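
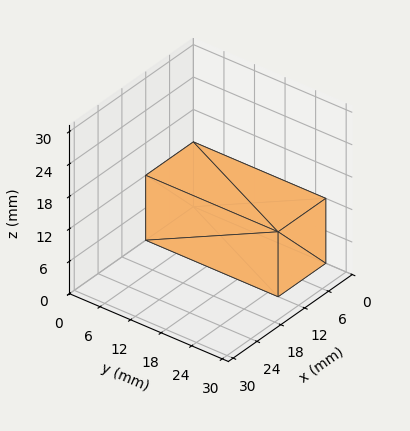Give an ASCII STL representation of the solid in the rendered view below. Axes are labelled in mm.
Reading the render: the shape is a rectangular box, roughly 12 × 26 mm footprint and 12 mm tall (dimensions read to the nearest mm from the axis ticks). For the STL, each face is triangulated and given an outward normal.

solid part
  facet normal 0.0000 0.0000 -1.0000
    outer loop
      vertex 12.000 26.000 0.000
      vertex 12.000 0.000 0.000
      vertex 0.000 0.000 0.000
    endloop
  endfacet
  facet normal 0.0000 0.0000 -1.0000
    outer loop
      vertex 0.000 26.000 0.000
      vertex 12.000 26.000 0.000
      vertex 0.000 0.000 0.000
    endloop
  endfacet
  facet normal 0.0000 0.0000 1.0000
    outer loop
      vertex 0.000 0.000 12.000
      vertex 12.000 0.000 12.000
      vertex 12.000 26.000 12.000
    endloop
  endfacet
  facet normal 0.0000 0.0000 1.0000
    outer loop
      vertex 0.000 0.000 12.000
      vertex 12.000 26.000 12.000
      vertex 0.000 26.000 12.000
    endloop
  endfacet
  facet normal 0.0000 -1.0000 0.0000
    outer loop
      vertex 0.000 0.000 0.000
      vertex 12.000 0.000 0.000
      vertex 12.000 0.000 12.000
    endloop
  endfacet
  facet normal 0.0000 -1.0000 0.0000
    outer loop
      vertex 0.000 0.000 0.000
      vertex 12.000 0.000 12.000
      vertex 0.000 0.000 12.000
    endloop
  endfacet
  facet normal 0.0000 1.0000 0.0000
    outer loop
      vertex 12.000 26.000 12.000
      vertex 12.000 26.000 0.000
      vertex 0.000 26.000 0.000
    endloop
  endfacet
  facet normal 0.0000 1.0000 0.0000
    outer loop
      vertex 0.000 26.000 12.000
      vertex 12.000 26.000 12.000
      vertex 0.000 26.000 0.000
    endloop
  endfacet
  facet normal -1.0000 0.0000 0.0000
    outer loop
      vertex 0.000 26.000 12.000
      vertex 0.000 26.000 0.000
      vertex 0.000 0.000 0.000
    endloop
  endfacet
  facet normal -1.0000 0.0000 0.0000
    outer loop
      vertex 0.000 0.000 12.000
      vertex 0.000 26.000 12.000
      vertex 0.000 0.000 0.000
    endloop
  endfacet
  facet normal 1.0000 0.0000 0.0000
    outer loop
      vertex 12.000 0.000 0.000
      vertex 12.000 26.000 0.000
      vertex 12.000 26.000 12.000
    endloop
  endfacet
  facet normal 1.0000 0.0000 0.0000
    outer loop
      vertex 12.000 0.000 0.000
      vertex 12.000 26.000 12.000
      vertex 12.000 0.000 12.000
    endloop
  endfacet
endsolid part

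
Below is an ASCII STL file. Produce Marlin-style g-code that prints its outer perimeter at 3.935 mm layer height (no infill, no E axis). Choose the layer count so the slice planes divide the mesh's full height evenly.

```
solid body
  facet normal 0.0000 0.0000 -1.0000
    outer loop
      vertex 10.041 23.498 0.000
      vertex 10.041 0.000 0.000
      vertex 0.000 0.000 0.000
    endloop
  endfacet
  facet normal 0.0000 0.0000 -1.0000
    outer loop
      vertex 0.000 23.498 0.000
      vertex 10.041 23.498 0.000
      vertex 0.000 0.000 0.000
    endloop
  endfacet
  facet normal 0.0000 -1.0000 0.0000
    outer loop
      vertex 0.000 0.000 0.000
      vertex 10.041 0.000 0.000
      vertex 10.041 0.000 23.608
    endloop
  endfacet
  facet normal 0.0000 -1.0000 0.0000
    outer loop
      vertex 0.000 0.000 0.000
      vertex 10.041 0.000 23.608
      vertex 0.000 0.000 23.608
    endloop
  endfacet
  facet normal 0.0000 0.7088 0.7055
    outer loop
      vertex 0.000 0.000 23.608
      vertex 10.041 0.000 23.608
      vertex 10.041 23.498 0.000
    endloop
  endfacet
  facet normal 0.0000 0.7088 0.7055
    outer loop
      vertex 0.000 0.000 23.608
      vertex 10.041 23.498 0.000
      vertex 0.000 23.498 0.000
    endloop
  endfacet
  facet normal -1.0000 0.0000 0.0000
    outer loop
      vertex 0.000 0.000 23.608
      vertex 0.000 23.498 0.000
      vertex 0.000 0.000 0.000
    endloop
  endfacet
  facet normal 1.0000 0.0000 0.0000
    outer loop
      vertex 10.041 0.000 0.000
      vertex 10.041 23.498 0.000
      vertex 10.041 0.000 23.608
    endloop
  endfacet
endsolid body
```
; perimeter-only toolpath
G21 ; units = mm
G90 ; absolute positioning
G28 ; home
; layer 1
G0 Z3.935
G0 X0.000 Y0.000
G1 X10.041 Y0.000
G1 X10.041 Y19.582
G1 X0.000 Y19.582
G1 X0.000 Y0.000
; layer 2
G0 Z7.869
G0 X0.000 Y0.000
G1 X10.041 Y0.000
G1 X10.041 Y15.665
G1 X0.000 Y15.665
G1 X0.000 Y0.000
; layer 3
G0 Z11.804
G0 X0.000 Y0.000
G1 X10.041 Y0.000
G1 X10.041 Y11.749
G1 X0.000 Y11.749
G1 X0.000 Y0.000
; layer 4
G0 Z15.739
G0 X0.000 Y0.000
G1 X10.041 Y0.000
G1 X10.041 Y7.833
G1 X0.000 Y7.833
G1 X0.000 Y0.000
; layer 5
G0 Z19.673
G0 X0.000 Y0.000
G1 X10.041 Y0.000
G1 X10.041 Y3.916
G1 X0.000 Y3.916
G1 X0.000 Y0.000
M2 ; end

The solid is a wedge (ramp): 10 × 23.5 mm base, rising to 23.6 mm along the y=0 edge and sloping linearly to z=0 at y=23.5. Slicing at Δz = 3.935 mm — 6 equal slices spanning the solid's height, so layer i sits at z = i·h/6 — gives 5 non-empty perimeters. Each is a 4-segment closed polygon; G0 lifts to the layer z and rapids to the start vertex, then G1 traces the edges. The cross-section shrinks linearly with z (the slice at the apex is degenerate and omitted).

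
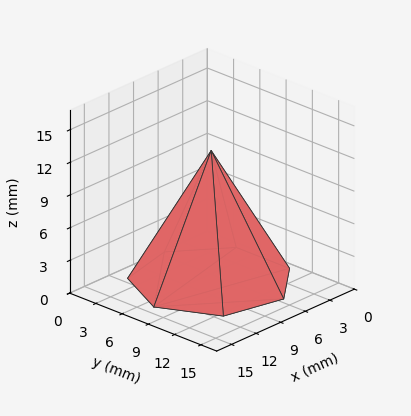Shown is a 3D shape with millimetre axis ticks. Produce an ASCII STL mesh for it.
Reading the render: the shape is a regular 7-sided pyramid, base circumscribed radius ≈ 7 mm, apex at z ≈ 12 mm (dimensions read to the nearest mm from the axis ticks). For the STL, each face is triangulated and given an outward normal.

solid part
  facet normal 0.0000 0.0000 -1.0000
    outer loop
      vertex 5.44 13.82 0.00
      vertex 11.36 12.47 0.00
      vertex 14.00 7.00 0.00
    endloop
  endfacet
  facet normal 0.0000 0.0000 -1.0000
    outer loop
      vertex 0.69 10.04 0.00
      vertex 5.44 13.82 0.00
      vertex 14.00 7.00 0.00
    endloop
  endfacet
  facet normal 0.0000 0.0000 -1.0000
    outer loop
      vertex 0.69 3.96 0.00
      vertex 0.69 10.04 0.00
      vertex 14.00 7.00 0.00
    endloop
  endfacet
  facet normal 0.0000 0.0000 -1.0000
    outer loop
      vertex 5.44 0.18 0.00
      vertex 0.69 3.96 0.00
      vertex 14.00 7.00 0.00
    endloop
  endfacet
  facet normal 0.0000 0.0000 -1.0000
    outer loop
      vertex 11.36 1.53 0.00
      vertex 5.44 0.18 0.00
      vertex 14.00 7.00 0.00
    endloop
  endfacet
  facet normal 0.7973 0.3848 0.4651
    outer loop
      vertex 14.00 7.00 0.00
      vertex 11.36 12.47 0.00
      vertex 7.00 7.00 12.00
    endloop
  endfacet
  facet normal 0.1968 0.8632 0.4650
    outer loop
      vertex 11.36 12.47 0.00
      vertex 5.44 13.82 0.00
      vertex 7.00 7.00 12.00
    endloop
  endfacet
  facet normal -0.5512 0.6926 0.4653
    outer loop
      vertex 5.44 13.82 0.00
      vertex 0.69 10.04 0.00
      vertex 7.00 7.00 12.00
    endloop
  endfacet
  facet normal -0.8851 0.0000 0.4654
    outer loop
      vertex 0.69 10.04 0.00
      vertex 0.69 3.96 0.00
      vertex 7.00 7.00 12.00
    endloop
  endfacet
  facet normal -0.5512 -0.6926 0.4653
    outer loop
      vertex 0.69 3.96 0.00
      vertex 5.44 0.18 0.00
      vertex 7.00 7.00 12.00
    endloop
  endfacet
  facet normal 0.1968 -0.8632 0.4650
    outer loop
      vertex 5.44 0.18 0.00
      vertex 11.36 1.53 0.00
      vertex 7.00 7.00 12.00
    endloop
  endfacet
  facet normal 0.7973 -0.3848 0.4651
    outer loop
      vertex 11.36 1.53 0.00
      vertex 14.00 7.00 0.00
      vertex 7.00 7.00 12.00
    endloop
  endfacet
endsolid part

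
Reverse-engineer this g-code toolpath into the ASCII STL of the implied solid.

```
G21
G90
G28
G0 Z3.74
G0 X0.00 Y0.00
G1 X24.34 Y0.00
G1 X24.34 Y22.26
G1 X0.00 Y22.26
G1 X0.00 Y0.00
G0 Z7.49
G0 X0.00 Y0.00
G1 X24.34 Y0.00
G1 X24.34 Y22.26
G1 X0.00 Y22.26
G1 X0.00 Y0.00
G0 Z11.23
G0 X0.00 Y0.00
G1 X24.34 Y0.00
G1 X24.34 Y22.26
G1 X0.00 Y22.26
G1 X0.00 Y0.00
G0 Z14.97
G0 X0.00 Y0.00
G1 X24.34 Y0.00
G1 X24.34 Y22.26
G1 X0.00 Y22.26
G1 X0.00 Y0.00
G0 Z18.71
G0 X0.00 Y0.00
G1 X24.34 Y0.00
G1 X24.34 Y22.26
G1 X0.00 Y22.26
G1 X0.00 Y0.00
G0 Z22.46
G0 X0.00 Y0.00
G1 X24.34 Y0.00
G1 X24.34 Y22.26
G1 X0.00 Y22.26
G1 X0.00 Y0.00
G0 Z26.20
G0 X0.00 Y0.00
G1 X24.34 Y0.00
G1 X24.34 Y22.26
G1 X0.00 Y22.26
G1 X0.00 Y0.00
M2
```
solid part
  facet normal 0.0000 0.0000 -1.0000
    outer loop
      vertex 24.34 22.26 0.00
      vertex 24.34 0.00 0.00
      vertex 0.00 0.00 0.00
    endloop
  endfacet
  facet normal 0.0000 0.0000 -1.0000
    outer loop
      vertex 0.00 22.26 0.00
      vertex 24.34 22.26 0.00
      vertex 0.00 0.00 0.00
    endloop
  endfacet
  facet normal 0.0000 0.0000 1.0000
    outer loop
      vertex 0.00 0.00 26.20
      vertex 24.34 0.00 26.20
      vertex 24.34 22.26 26.20
    endloop
  endfacet
  facet normal 0.0000 0.0000 1.0000
    outer loop
      vertex 0.00 0.00 26.20
      vertex 24.34 22.26 26.20
      vertex 0.00 22.26 26.20
    endloop
  endfacet
  facet normal 0.0000 -1.0000 0.0000
    outer loop
      vertex 0.00 0.00 0.00
      vertex 24.34 0.00 0.00
      vertex 24.34 0.00 26.20
    endloop
  endfacet
  facet normal 0.0000 -1.0000 0.0000
    outer loop
      vertex 0.00 0.00 0.00
      vertex 24.34 0.00 26.20
      vertex 0.00 0.00 26.20
    endloop
  endfacet
  facet normal 0.0000 1.0000 0.0000
    outer loop
      vertex 24.34 22.26 26.20
      vertex 24.34 22.26 0.00
      vertex 0.00 22.26 0.00
    endloop
  endfacet
  facet normal 0.0000 1.0000 0.0000
    outer loop
      vertex 0.00 22.26 26.20
      vertex 24.34 22.26 26.20
      vertex 0.00 22.26 0.00
    endloop
  endfacet
  facet normal -1.0000 0.0000 0.0000
    outer loop
      vertex 0.00 22.26 26.20
      vertex 0.00 22.26 0.00
      vertex 0.00 0.00 0.00
    endloop
  endfacet
  facet normal -1.0000 0.0000 0.0000
    outer loop
      vertex 0.00 0.00 26.20
      vertex 0.00 22.26 26.20
      vertex 0.00 0.00 0.00
    endloop
  endfacet
  facet normal 1.0000 0.0000 0.0000
    outer loop
      vertex 24.34 0.00 0.00
      vertex 24.34 22.26 0.00
      vertex 24.34 22.26 26.20
    endloop
  endfacet
  facet normal 1.0000 0.0000 0.0000
    outer loop
      vertex 24.34 0.00 0.00
      vertex 24.34 22.26 26.20
      vertex 24.34 0.00 26.20
    endloop
  endfacet
endsolid part

The G0 Z moves step by Δz≈3.74 mm. Every layer's G1 loop is the same polygon, so the solid is a straight extrusion of it from z=0 to z≈26.2. Closing with flat bottom and top caps and triangulating gives 12 facets — a rectangular box, roughly 24.3 × 22.3 mm footprint and 26.2 mm tall.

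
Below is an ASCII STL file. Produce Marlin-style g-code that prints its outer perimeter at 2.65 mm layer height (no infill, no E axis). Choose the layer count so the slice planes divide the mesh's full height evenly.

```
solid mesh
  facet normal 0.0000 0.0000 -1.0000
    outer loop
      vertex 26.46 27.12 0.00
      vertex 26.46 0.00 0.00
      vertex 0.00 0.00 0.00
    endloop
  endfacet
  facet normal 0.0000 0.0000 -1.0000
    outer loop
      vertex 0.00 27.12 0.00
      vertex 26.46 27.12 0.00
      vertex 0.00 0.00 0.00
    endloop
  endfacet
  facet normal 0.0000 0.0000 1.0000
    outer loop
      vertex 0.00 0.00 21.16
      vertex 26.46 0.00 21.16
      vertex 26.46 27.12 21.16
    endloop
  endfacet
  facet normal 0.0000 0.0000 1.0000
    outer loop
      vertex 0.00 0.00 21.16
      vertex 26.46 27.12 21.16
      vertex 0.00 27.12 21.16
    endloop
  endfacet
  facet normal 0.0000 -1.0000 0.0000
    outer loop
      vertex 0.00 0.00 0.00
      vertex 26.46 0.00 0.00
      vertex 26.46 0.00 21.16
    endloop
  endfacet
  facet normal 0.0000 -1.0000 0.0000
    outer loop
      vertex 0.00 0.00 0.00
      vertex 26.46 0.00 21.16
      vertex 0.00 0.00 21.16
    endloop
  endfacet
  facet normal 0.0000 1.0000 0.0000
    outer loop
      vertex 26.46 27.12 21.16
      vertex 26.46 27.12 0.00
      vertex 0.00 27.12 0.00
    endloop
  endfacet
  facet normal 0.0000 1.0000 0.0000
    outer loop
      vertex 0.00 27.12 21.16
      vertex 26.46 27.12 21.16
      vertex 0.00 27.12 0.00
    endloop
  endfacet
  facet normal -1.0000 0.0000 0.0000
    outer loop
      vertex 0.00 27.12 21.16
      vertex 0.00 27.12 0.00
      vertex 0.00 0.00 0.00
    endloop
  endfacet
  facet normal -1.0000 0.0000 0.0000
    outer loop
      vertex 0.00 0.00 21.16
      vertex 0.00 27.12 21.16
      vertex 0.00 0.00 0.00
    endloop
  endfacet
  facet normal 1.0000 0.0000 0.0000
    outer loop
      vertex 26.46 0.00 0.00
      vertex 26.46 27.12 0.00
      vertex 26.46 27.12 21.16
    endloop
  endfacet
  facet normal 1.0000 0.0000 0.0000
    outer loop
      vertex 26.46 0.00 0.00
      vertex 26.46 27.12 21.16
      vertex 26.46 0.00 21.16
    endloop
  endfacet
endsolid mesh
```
; perimeter-only toolpath
G21 ; units = mm
G90 ; absolute positioning
G28 ; home
; layer 1
G0 Z2.65
G0 X0.00 Y0.00
G1 X26.46 Y0.00
G1 X26.46 Y27.12
G1 X0.00 Y27.12
G1 X0.00 Y0.00
; layer 2
G0 Z5.29
G0 X0.00 Y0.00
G1 X26.46 Y0.00
G1 X26.46 Y27.12
G1 X0.00 Y27.12
G1 X0.00 Y0.00
; layer 3
G0 Z7.94
G0 X0.00 Y0.00
G1 X26.46 Y0.00
G1 X26.46 Y27.12
G1 X0.00 Y27.12
G1 X0.00 Y0.00
; layer 4
G0 Z10.58
G0 X0.00 Y0.00
G1 X26.46 Y0.00
G1 X26.46 Y27.12
G1 X0.00 Y27.12
G1 X0.00 Y0.00
; layer 5
G0 Z13.22
G0 X0.00 Y0.00
G1 X26.46 Y0.00
G1 X26.46 Y27.12
G1 X0.00 Y27.12
G1 X0.00 Y0.00
; layer 6
G0 Z15.87
G0 X0.00 Y0.00
G1 X26.46 Y0.00
G1 X26.46 Y27.12
G1 X0.00 Y27.12
G1 X0.00 Y0.00
; layer 7
G0 Z18.52
G0 X0.00 Y0.00
G1 X26.46 Y0.00
G1 X26.46 Y27.12
G1 X0.00 Y27.12
G1 X0.00 Y0.00
; layer 8
G0 Z21.16
G0 X0.00 Y0.00
G1 X26.46 Y0.00
G1 X26.46 Y27.12
G1 X0.00 Y27.12
G1 X0.00 Y0.00
M2 ; end

The solid is a rectangular box, roughly 26.5 × 27.1 mm footprint and 21.2 mm tall. Slicing at Δz = 2.65 mm — 8 equal slices spanning the solid's height, so layer i sits at z = i·h/8 — gives 8 non-empty perimeters. Each is a 4-segment closed polygon; G0 lifts to the layer z and rapids to the start vertex, then G1 traces the edges.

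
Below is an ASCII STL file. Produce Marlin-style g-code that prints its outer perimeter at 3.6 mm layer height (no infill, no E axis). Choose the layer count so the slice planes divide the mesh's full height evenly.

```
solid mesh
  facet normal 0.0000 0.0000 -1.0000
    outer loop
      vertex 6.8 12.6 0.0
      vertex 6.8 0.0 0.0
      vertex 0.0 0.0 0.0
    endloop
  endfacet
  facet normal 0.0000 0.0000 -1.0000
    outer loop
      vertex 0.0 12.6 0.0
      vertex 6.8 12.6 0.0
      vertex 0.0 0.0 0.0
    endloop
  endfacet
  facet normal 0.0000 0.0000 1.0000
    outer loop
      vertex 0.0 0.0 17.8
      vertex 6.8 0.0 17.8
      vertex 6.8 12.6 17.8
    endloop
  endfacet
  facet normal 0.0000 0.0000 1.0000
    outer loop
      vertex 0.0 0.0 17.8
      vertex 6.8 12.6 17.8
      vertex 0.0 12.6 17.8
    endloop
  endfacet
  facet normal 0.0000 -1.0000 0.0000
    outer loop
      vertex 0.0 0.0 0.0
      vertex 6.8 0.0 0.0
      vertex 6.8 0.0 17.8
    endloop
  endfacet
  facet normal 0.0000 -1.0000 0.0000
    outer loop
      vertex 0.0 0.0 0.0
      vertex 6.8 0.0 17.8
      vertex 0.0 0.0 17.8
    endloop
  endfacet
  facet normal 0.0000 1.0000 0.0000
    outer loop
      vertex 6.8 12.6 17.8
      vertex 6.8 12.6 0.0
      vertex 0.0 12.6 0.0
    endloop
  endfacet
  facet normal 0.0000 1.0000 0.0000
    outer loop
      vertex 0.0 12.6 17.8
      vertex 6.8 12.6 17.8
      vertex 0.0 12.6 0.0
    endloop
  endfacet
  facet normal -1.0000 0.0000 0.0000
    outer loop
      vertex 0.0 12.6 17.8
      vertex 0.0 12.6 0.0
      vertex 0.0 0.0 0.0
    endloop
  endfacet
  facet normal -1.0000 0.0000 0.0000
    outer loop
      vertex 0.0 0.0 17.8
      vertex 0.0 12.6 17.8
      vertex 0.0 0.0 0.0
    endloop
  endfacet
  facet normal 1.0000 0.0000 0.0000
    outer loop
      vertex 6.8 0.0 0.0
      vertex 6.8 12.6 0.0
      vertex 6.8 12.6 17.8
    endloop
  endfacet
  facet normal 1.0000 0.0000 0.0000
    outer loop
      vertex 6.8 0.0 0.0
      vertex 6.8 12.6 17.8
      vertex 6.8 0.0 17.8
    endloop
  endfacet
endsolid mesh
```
; perimeter-only toolpath
G21 ; units = mm
G90 ; absolute positioning
G28 ; home
; layer 1
G0 Z3.6
G0 X0.0 Y0.0
G1 X6.8 Y0.0
G1 X6.8 Y12.6
G1 X0.0 Y12.6
G1 X0.0 Y0.0
; layer 2
G0 Z7.1
G0 X0.0 Y0.0
G1 X6.8 Y0.0
G1 X6.8 Y12.6
G1 X0.0 Y12.6
G1 X0.0 Y0.0
; layer 3
G0 Z10.7
G0 X0.0 Y0.0
G1 X6.8 Y0.0
G1 X6.8 Y12.6
G1 X0.0 Y12.6
G1 X0.0 Y0.0
; layer 4
G0 Z14.2
G0 X0.0 Y0.0
G1 X6.8 Y0.0
G1 X6.8 Y12.6
G1 X0.0 Y12.6
G1 X0.0 Y0.0
; layer 5
G0 Z17.8
G0 X0.0 Y0.0
G1 X6.8 Y0.0
G1 X6.8 Y12.6
G1 X0.0 Y12.6
G1 X0.0 Y0.0
M2 ; end

The solid is a rectangular box, roughly 6.8 × 12.6 mm footprint and 17.8 mm tall. Slicing at Δz = 3.6 mm — 5 equal slices spanning the solid's height, so layer i sits at z = i·h/5 — gives 5 non-empty perimeters. Each is a 4-segment closed polygon; G0 lifts to the layer z and rapids to the start vertex, then G1 traces the edges.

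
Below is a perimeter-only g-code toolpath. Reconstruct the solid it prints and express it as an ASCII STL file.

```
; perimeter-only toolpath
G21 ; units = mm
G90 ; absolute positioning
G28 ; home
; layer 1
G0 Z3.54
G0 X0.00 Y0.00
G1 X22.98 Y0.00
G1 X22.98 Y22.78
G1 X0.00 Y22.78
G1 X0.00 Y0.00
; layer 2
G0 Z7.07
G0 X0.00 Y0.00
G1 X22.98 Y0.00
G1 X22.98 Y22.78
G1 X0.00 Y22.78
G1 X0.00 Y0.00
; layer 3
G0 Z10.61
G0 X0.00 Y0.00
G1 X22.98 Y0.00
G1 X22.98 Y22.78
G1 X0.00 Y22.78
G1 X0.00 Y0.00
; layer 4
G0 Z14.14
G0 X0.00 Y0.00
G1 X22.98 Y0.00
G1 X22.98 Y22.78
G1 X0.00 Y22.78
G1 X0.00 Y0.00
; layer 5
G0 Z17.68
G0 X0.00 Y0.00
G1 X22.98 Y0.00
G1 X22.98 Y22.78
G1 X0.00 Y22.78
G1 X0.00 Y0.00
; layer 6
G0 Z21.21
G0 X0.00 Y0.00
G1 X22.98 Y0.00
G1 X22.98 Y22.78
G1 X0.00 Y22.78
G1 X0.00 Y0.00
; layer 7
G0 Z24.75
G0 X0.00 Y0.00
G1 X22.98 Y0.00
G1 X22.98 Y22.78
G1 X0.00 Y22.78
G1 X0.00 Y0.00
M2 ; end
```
solid part
  facet normal 0.0000 0.0000 -1.0000
    outer loop
      vertex 22.98 22.78 0.00
      vertex 22.98 0.00 0.00
      vertex 0.00 0.00 0.00
    endloop
  endfacet
  facet normal 0.0000 0.0000 -1.0000
    outer loop
      vertex 0.00 22.78 0.00
      vertex 22.98 22.78 0.00
      vertex 0.00 0.00 0.00
    endloop
  endfacet
  facet normal 0.0000 0.0000 1.0000
    outer loop
      vertex 0.00 0.00 24.75
      vertex 22.98 0.00 24.75
      vertex 22.98 22.78 24.75
    endloop
  endfacet
  facet normal 0.0000 0.0000 1.0000
    outer loop
      vertex 0.00 0.00 24.75
      vertex 22.98 22.78 24.75
      vertex 0.00 22.78 24.75
    endloop
  endfacet
  facet normal 0.0000 -1.0000 0.0000
    outer loop
      vertex 0.00 0.00 0.00
      vertex 22.98 0.00 0.00
      vertex 22.98 0.00 24.75
    endloop
  endfacet
  facet normal 0.0000 -1.0000 0.0000
    outer loop
      vertex 0.00 0.00 0.00
      vertex 22.98 0.00 24.75
      vertex 0.00 0.00 24.75
    endloop
  endfacet
  facet normal 0.0000 1.0000 0.0000
    outer loop
      vertex 22.98 22.78 24.75
      vertex 22.98 22.78 0.00
      vertex 0.00 22.78 0.00
    endloop
  endfacet
  facet normal 0.0000 1.0000 0.0000
    outer loop
      vertex 0.00 22.78 24.75
      vertex 22.98 22.78 24.75
      vertex 0.00 22.78 0.00
    endloop
  endfacet
  facet normal -1.0000 0.0000 0.0000
    outer loop
      vertex 0.00 22.78 24.75
      vertex 0.00 22.78 0.00
      vertex 0.00 0.00 0.00
    endloop
  endfacet
  facet normal -1.0000 0.0000 0.0000
    outer loop
      vertex 0.00 0.00 24.75
      vertex 0.00 22.78 24.75
      vertex 0.00 0.00 0.00
    endloop
  endfacet
  facet normal 1.0000 0.0000 0.0000
    outer loop
      vertex 22.98 0.00 0.00
      vertex 22.98 22.78 0.00
      vertex 22.98 22.78 24.75
    endloop
  endfacet
  facet normal 1.0000 0.0000 0.0000
    outer loop
      vertex 22.98 0.00 0.00
      vertex 22.98 22.78 24.75
      vertex 22.98 0.00 24.75
    endloop
  endfacet
endsolid part

The G0 Z moves step by Δz≈3.54 mm. Every layer's G1 loop is the same polygon, so the solid is a straight extrusion of it from z=0 to z≈24.8. Closing with flat bottom and top caps and triangulating gives 12 facets — a rectangular box, roughly 23 × 22.8 mm footprint and 24.8 mm tall.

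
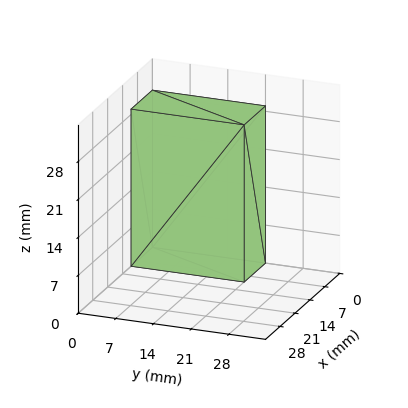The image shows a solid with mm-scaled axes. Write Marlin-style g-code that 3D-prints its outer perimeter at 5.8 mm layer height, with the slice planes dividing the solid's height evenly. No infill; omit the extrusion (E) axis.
Reading the render: the shape is a rectangular box, roughly 10 × 21 mm footprint and 29 mm tall (dimensions read to the nearest mm from the axis ticks). For the g-code, the solid's height is divided into equal slices at the stated Δz and each level perimeter traced with G1 moves after a G0 lift.

; perimeter-only toolpath
G21 ; units = mm
G90 ; absolute positioning
G28 ; home
; layer 1
G0 Z5.8
G0 X0.0 Y0.0
G1 X10.0 Y0.0
G1 X10.0 Y21.0
G1 X0.0 Y21.0
G1 X0.0 Y0.0
; layer 2
G0 Z11.6
G0 X0.0 Y0.0
G1 X10.0 Y0.0
G1 X10.0 Y21.0
G1 X0.0 Y21.0
G1 X0.0 Y0.0
; layer 3
G0 Z17.4
G0 X0.0 Y0.0
G1 X10.0 Y0.0
G1 X10.0 Y21.0
G1 X0.0 Y21.0
G1 X0.0 Y0.0
; layer 4
G0 Z23.2
G0 X0.0 Y0.0
G1 X10.0 Y0.0
G1 X10.0 Y21.0
G1 X0.0 Y21.0
G1 X0.0 Y0.0
; layer 5
G0 Z29.0
G0 X0.0 Y0.0
G1 X10.0 Y0.0
G1 X10.0 Y21.0
G1 X0.0 Y21.0
G1 X0.0 Y0.0
M2 ; end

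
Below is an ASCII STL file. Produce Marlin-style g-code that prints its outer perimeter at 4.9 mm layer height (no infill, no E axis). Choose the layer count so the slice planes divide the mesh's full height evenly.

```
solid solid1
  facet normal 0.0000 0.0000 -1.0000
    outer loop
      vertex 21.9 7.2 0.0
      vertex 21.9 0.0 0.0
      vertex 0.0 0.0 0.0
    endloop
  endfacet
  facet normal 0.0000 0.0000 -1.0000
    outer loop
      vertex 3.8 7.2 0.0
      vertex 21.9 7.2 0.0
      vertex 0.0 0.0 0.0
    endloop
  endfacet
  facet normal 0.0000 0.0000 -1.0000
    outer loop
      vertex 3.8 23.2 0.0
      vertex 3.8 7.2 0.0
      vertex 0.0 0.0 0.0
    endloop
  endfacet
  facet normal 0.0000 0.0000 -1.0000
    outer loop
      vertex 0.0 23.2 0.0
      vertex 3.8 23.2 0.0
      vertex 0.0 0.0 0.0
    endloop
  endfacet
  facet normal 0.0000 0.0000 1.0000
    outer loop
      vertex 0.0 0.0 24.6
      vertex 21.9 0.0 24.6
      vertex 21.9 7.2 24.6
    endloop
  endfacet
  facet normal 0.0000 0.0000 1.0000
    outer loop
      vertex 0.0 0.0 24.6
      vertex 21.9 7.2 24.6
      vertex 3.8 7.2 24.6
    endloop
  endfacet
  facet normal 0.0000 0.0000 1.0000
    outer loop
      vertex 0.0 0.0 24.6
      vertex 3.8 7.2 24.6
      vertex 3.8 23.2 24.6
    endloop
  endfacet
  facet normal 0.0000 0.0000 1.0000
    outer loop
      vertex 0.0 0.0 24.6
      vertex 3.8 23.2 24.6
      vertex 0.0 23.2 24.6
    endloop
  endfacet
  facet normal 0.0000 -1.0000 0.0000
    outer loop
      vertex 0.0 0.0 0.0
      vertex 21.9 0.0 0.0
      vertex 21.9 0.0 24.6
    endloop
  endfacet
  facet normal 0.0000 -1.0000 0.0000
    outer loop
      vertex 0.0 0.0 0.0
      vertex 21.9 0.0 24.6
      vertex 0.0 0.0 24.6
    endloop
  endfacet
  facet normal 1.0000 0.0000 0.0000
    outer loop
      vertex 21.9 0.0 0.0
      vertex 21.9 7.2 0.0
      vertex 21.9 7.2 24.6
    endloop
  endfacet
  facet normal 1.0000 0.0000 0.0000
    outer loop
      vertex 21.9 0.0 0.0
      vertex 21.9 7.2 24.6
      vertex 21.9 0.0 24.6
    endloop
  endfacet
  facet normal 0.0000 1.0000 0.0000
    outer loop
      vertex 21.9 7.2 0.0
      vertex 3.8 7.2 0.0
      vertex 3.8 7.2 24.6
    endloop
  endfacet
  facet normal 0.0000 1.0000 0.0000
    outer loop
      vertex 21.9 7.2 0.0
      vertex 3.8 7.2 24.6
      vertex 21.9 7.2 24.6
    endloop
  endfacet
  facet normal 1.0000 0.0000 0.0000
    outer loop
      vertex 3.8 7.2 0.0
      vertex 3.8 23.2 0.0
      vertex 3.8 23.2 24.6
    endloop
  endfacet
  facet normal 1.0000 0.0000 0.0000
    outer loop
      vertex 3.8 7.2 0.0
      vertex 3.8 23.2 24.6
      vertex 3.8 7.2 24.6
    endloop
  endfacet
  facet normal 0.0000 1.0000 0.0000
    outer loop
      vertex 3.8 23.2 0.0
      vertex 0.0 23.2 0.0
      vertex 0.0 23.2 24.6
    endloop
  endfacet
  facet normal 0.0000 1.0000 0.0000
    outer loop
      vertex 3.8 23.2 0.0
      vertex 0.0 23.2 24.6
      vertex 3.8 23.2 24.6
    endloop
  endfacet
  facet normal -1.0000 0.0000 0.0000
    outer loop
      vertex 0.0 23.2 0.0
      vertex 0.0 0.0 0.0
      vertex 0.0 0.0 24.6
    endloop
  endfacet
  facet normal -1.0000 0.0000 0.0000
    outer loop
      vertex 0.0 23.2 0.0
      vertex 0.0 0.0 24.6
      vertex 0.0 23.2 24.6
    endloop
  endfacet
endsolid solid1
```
; perimeter-only toolpath
G21 ; units = mm
G90 ; absolute positioning
G28 ; home
; layer 1
G0 Z4.9
G0 X0.0 Y0.0
G1 X21.9 Y0.0
G1 X21.9 Y7.2
G1 X3.8 Y7.2
G1 X3.8 Y23.2
G1 X0.0 Y23.2
G1 X0.0 Y0.0
; layer 2
G0 Z9.8
G0 X0.0 Y0.0
G1 X21.9 Y0.0
G1 X21.9 Y7.2
G1 X3.8 Y7.2
G1 X3.8 Y23.2
G1 X0.0 Y23.2
G1 X0.0 Y0.0
; layer 3
G0 Z14.8
G0 X0.0 Y0.0
G1 X21.9 Y0.0
G1 X21.9 Y7.2
G1 X3.8 Y7.2
G1 X3.8 Y23.2
G1 X0.0 Y23.2
G1 X0.0 Y0.0
; layer 4
G0 Z19.7
G0 X0.0 Y0.0
G1 X21.9 Y0.0
G1 X21.9 Y7.2
G1 X3.8 Y7.2
G1 X3.8 Y23.2
G1 X0.0 Y23.2
G1 X0.0 Y0.0
; layer 5
G0 Z24.6
G0 X0.0 Y0.0
G1 X21.9 Y0.0
G1 X21.9 Y7.2
G1 X3.8 Y7.2
G1 X3.8 Y23.2
G1 X0.0 Y23.2
G1 X0.0 Y0.0
M2 ; end

The solid is an L-shaped prism: outer 21.9 × 23.2 mm, arm thicknesses ≈ 7.2 mm (horizontal) and 3.8 mm (vertical), extruded 24.6 mm in z. Slicing at Δz = 4.9 mm — 5 equal slices spanning the solid's height, so layer i sits at z = i·h/5 — gives 5 non-empty perimeters. Each is a 6-segment closed polygon; G0 lifts to the layer z and rapids to the start vertex, then G1 traces the edges.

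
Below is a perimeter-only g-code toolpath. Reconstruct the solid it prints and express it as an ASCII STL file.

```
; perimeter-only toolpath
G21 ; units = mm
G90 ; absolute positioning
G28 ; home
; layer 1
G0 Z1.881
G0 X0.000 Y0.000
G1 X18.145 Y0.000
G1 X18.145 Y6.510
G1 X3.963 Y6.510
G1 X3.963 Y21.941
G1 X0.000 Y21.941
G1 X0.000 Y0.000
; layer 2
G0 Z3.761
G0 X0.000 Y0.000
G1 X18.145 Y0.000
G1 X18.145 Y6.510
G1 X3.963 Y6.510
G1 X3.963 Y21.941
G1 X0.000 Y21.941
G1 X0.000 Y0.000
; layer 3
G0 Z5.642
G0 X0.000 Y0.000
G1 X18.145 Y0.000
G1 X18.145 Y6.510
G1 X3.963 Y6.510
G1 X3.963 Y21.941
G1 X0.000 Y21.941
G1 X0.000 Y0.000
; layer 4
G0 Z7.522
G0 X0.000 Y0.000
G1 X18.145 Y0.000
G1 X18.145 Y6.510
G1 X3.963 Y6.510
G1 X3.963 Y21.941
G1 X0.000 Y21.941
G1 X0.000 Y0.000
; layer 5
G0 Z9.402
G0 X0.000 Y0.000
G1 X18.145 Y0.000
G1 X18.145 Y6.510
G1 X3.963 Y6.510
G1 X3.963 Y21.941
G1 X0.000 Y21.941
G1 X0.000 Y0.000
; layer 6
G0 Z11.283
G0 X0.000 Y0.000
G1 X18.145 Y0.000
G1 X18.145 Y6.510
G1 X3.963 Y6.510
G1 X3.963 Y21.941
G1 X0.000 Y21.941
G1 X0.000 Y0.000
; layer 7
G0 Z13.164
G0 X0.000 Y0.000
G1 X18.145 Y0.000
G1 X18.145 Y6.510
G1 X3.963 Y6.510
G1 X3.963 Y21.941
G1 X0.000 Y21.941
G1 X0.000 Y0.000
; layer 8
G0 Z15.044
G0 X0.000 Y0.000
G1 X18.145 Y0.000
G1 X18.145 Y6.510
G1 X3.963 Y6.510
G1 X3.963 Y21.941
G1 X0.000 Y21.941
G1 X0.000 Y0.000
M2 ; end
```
solid part
  facet normal 0.0000 0.0000 -1.0000
    outer loop
      vertex 18.145 6.510 0.000
      vertex 18.145 0.000 0.000
      vertex 0.000 0.000 0.000
    endloop
  endfacet
  facet normal 0.0000 0.0000 -1.0000
    outer loop
      vertex 3.963 6.510 0.000
      vertex 18.145 6.510 0.000
      vertex 0.000 0.000 0.000
    endloop
  endfacet
  facet normal 0.0000 0.0000 -1.0000
    outer loop
      vertex 3.963 21.941 0.000
      vertex 3.963 6.510 0.000
      vertex 0.000 0.000 0.000
    endloop
  endfacet
  facet normal 0.0000 0.0000 -1.0000
    outer loop
      vertex 0.000 21.941 0.000
      vertex 3.963 21.941 0.000
      vertex 0.000 0.000 0.000
    endloop
  endfacet
  facet normal 0.0000 0.0000 1.0000
    outer loop
      vertex 0.000 0.000 15.044
      vertex 18.145 0.000 15.044
      vertex 18.145 6.510 15.044
    endloop
  endfacet
  facet normal 0.0000 0.0000 1.0000
    outer loop
      vertex 0.000 0.000 15.044
      vertex 18.145 6.510 15.044
      vertex 3.963 6.510 15.044
    endloop
  endfacet
  facet normal 0.0000 0.0000 1.0000
    outer loop
      vertex 0.000 0.000 15.044
      vertex 3.963 6.510 15.044
      vertex 3.963 21.941 15.044
    endloop
  endfacet
  facet normal 0.0000 0.0000 1.0000
    outer loop
      vertex 0.000 0.000 15.044
      vertex 3.963 21.941 15.044
      vertex 0.000 21.941 15.044
    endloop
  endfacet
  facet normal 0.0000 -1.0000 0.0000
    outer loop
      vertex 0.000 0.000 0.000
      vertex 18.145 0.000 0.000
      vertex 18.145 0.000 15.044
    endloop
  endfacet
  facet normal 0.0000 -1.0000 0.0000
    outer loop
      vertex 0.000 0.000 0.000
      vertex 18.145 0.000 15.044
      vertex 0.000 0.000 15.044
    endloop
  endfacet
  facet normal 1.0000 0.0000 0.0000
    outer loop
      vertex 18.145 0.000 0.000
      vertex 18.145 6.510 0.000
      vertex 18.145 6.510 15.044
    endloop
  endfacet
  facet normal 1.0000 0.0000 0.0000
    outer loop
      vertex 18.145 0.000 0.000
      vertex 18.145 6.510 15.044
      vertex 18.145 0.000 15.044
    endloop
  endfacet
  facet normal 0.0000 1.0000 0.0000
    outer loop
      vertex 18.145 6.510 0.000
      vertex 3.963 6.510 0.000
      vertex 3.963 6.510 15.044
    endloop
  endfacet
  facet normal 0.0000 1.0000 0.0000
    outer loop
      vertex 18.145 6.510 0.000
      vertex 3.963 6.510 15.044
      vertex 18.145 6.510 15.044
    endloop
  endfacet
  facet normal 1.0000 0.0000 0.0000
    outer loop
      vertex 3.963 6.510 0.000
      vertex 3.963 21.941 0.000
      vertex 3.963 21.941 15.044
    endloop
  endfacet
  facet normal 1.0000 0.0000 0.0000
    outer loop
      vertex 3.963 6.510 0.000
      vertex 3.963 21.941 15.044
      vertex 3.963 6.510 15.044
    endloop
  endfacet
  facet normal 0.0000 1.0000 0.0000
    outer loop
      vertex 3.963 21.941 0.000
      vertex 0.000 21.941 0.000
      vertex 0.000 21.941 15.044
    endloop
  endfacet
  facet normal 0.0000 1.0000 0.0000
    outer loop
      vertex 3.963 21.941 0.000
      vertex 0.000 21.941 15.044
      vertex 3.963 21.941 15.044
    endloop
  endfacet
  facet normal -1.0000 0.0000 0.0000
    outer loop
      vertex 0.000 21.941 0.000
      vertex 0.000 0.000 0.000
      vertex 0.000 0.000 15.044
    endloop
  endfacet
  facet normal -1.0000 0.0000 0.0000
    outer loop
      vertex 0.000 21.941 0.000
      vertex 0.000 0.000 15.044
      vertex 0.000 21.941 15.044
    endloop
  endfacet
endsolid part

The G0 Z moves step by Δz≈1.881 mm. Every layer's G1 loop is the same polygon, so the solid is a straight extrusion of it from z=0 to z≈15. Closing with flat bottom and top caps and triangulating gives 20 facets — an L-shaped prism: outer 18.1 × 21.9 mm, arm thicknesses ≈ 6.51 mm (horizontal) and 3.96 mm (vertical), extruded 15 mm in z.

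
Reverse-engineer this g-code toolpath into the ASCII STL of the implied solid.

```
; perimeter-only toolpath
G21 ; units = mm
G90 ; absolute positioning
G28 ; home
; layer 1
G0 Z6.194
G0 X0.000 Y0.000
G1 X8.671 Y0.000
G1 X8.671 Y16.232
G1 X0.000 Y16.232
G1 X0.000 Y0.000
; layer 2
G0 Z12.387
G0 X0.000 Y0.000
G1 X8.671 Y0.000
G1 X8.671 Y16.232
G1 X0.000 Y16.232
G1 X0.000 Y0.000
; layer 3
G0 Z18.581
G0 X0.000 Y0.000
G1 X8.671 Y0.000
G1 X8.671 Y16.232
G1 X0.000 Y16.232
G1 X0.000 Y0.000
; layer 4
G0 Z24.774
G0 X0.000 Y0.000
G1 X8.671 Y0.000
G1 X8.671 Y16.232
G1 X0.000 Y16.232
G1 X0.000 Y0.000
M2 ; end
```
solid part
  facet normal 0.0000 0.0000 -1.0000
    outer loop
      vertex 8.671 16.232 0.000
      vertex 8.671 0.000 0.000
      vertex 0.000 0.000 0.000
    endloop
  endfacet
  facet normal 0.0000 0.0000 -1.0000
    outer loop
      vertex 0.000 16.232 0.000
      vertex 8.671 16.232 0.000
      vertex 0.000 0.000 0.000
    endloop
  endfacet
  facet normal 0.0000 0.0000 1.0000
    outer loop
      vertex 0.000 0.000 24.774
      vertex 8.671 0.000 24.774
      vertex 8.671 16.232 24.774
    endloop
  endfacet
  facet normal 0.0000 0.0000 1.0000
    outer loop
      vertex 0.000 0.000 24.774
      vertex 8.671 16.232 24.774
      vertex 0.000 16.232 24.774
    endloop
  endfacet
  facet normal 0.0000 -1.0000 0.0000
    outer loop
      vertex 0.000 0.000 0.000
      vertex 8.671 0.000 0.000
      vertex 8.671 0.000 24.774
    endloop
  endfacet
  facet normal 0.0000 -1.0000 0.0000
    outer loop
      vertex 0.000 0.000 0.000
      vertex 8.671 0.000 24.774
      vertex 0.000 0.000 24.774
    endloop
  endfacet
  facet normal 0.0000 1.0000 0.0000
    outer loop
      vertex 8.671 16.232 24.774
      vertex 8.671 16.232 0.000
      vertex 0.000 16.232 0.000
    endloop
  endfacet
  facet normal 0.0000 1.0000 0.0000
    outer loop
      vertex 0.000 16.232 24.774
      vertex 8.671 16.232 24.774
      vertex 0.000 16.232 0.000
    endloop
  endfacet
  facet normal -1.0000 0.0000 0.0000
    outer loop
      vertex 0.000 16.232 24.774
      vertex 0.000 16.232 0.000
      vertex 0.000 0.000 0.000
    endloop
  endfacet
  facet normal -1.0000 0.0000 0.0000
    outer loop
      vertex 0.000 0.000 24.774
      vertex 0.000 16.232 24.774
      vertex 0.000 0.000 0.000
    endloop
  endfacet
  facet normal 1.0000 0.0000 0.0000
    outer loop
      vertex 8.671 0.000 0.000
      vertex 8.671 16.232 0.000
      vertex 8.671 16.232 24.774
    endloop
  endfacet
  facet normal 1.0000 0.0000 0.0000
    outer loop
      vertex 8.671 0.000 0.000
      vertex 8.671 16.232 24.774
      vertex 8.671 0.000 24.774
    endloop
  endfacet
endsolid part

The G0 Z moves step by Δz≈6.194 mm. Every layer's G1 loop is the same polygon, so the solid is a straight extrusion of it from z=0 to z≈24.8. Closing with flat bottom and top caps and triangulating gives 12 facets — a rectangular box, roughly 8.67 × 16.2 mm footprint and 24.8 mm tall.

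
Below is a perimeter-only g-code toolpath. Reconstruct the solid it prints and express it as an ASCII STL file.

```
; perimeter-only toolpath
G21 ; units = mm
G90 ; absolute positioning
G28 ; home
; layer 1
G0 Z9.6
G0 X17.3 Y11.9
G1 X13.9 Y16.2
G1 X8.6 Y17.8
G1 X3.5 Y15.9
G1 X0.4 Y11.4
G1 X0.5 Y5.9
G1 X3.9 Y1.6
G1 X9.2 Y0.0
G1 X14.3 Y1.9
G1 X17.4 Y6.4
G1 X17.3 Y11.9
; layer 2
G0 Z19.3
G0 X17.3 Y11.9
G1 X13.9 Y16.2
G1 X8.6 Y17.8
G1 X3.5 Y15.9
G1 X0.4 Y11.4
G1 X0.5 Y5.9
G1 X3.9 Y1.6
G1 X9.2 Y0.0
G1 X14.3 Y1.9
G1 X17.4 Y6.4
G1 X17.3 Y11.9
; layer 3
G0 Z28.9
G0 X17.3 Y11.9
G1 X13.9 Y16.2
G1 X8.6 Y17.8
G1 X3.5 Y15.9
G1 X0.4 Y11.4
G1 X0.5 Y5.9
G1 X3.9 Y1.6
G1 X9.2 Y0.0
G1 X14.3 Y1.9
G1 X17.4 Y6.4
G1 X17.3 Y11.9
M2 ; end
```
solid part
  facet normal 0.0000 0.0000 -1.0000
    outer loop
      vertex 8.6 17.8 0.0
      vertex 13.9 16.2 0.0
      vertex 17.3 11.9 0.0
    endloop
  endfacet
  facet normal 0.0000 0.0000 -1.0000
    outer loop
      vertex 3.5 15.9 0.0
      vertex 8.6 17.8 0.0
      vertex 17.3 11.9 0.0
    endloop
  endfacet
  facet normal 0.0000 0.0000 -1.0000
    outer loop
      vertex 0.4 11.4 0.0
      vertex 3.5 15.9 0.0
      vertex 17.3 11.9 0.0
    endloop
  endfacet
  facet normal 0.0000 0.0000 -1.0000
    outer loop
      vertex 0.5 5.9 0.0
      vertex 0.4 11.4 0.0
      vertex 17.3 11.9 0.0
    endloop
  endfacet
  facet normal 0.0000 0.0000 -1.0000
    outer loop
      vertex 3.9 1.6 0.0
      vertex 0.5 5.9 0.0
      vertex 17.3 11.9 0.0
    endloop
  endfacet
  facet normal 0.0000 0.0000 -1.0000
    outer loop
      vertex 9.2 0.0 0.0
      vertex 3.9 1.6 0.0
      vertex 17.3 11.9 0.0
    endloop
  endfacet
  facet normal 0.0000 0.0000 -1.0000
    outer loop
      vertex 14.3 1.9 0.0
      vertex 9.2 0.0 0.0
      vertex 17.3 11.9 0.0
    endloop
  endfacet
  facet normal 0.0000 0.0000 -1.0000
    outer loop
      vertex 17.4 6.4 0.0
      vertex 14.3 1.9 0.0
      vertex 17.3 11.9 0.0
    endloop
  endfacet
  facet normal 0.0000 0.0000 1.0000
    outer loop
      vertex 17.3 11.9 28.9
      vertex 13.9 16.2 28.9
      vertex 8.6 17.8 28.9
    endloop
  endfacet
  facet normal 0.0000 0.0000 1.0000
    outer loop
      vertex 17.3 11.9 28.9
      vertex 8.6 17.8 28.9
      vertex 3.5 15.9 28.9
    endloop
  endfacet
  facet normal 0.0000 0.0000 1.0000
    outer loop
      vertex 17.3 11.9 28.9
      vertex 3.5 15.9 28.9
      vertex 0.4 11.4 28.9
    endloop
  endfacet
  facet normal 0.0000 0.0000 1.0000
    outer loop
      vertex 17.3 11.9 28.9
      vertex 0.4 11.4 28.9
      vertex 0.5 5.9 28.9
    endloop
  endfacet
  facet normal 0.0000 0.0000 1.0000
    outer loop
      vertex 17.3 11.9 28.9
      vertex 0.5 5.9 28.9
      vertex 3.9 1.6 28.9
    endloop
  endfacet
  facet normal 0.0000 0.0000 1.0000
    outer loop
      vertex 17.3 11.9 28.9
      vertex 3.9 1.6 28.9
      vertex 9.2 0.0 28.9
    endloop
  endfacet
  facet normal 0.0000 0.0000 1.0000
    outer loop
      vertex 17.3 11.9 28.9
      vertex 9.2 0.0 28.9
      vertex 14.3 1.9 28.9
    endloop
  endfacet
  facet normal 0.0000 0.0000 1.0000
    outer loop
      vertex 17.3 11.9 28.9
      vertex 14.3 1.9 28.9
      vertex 17.4 6.4 28.9
    endloop
  endfacet
  facet normal 0.7844 0.6202 0.0000
    outer loop
      vertex 17.3 11.9 0.0
      vertex 13.9 16.2 0.0
      vertex 13.9 16.2 28.9
    endloop
  endfacet
  facet normal 0.7844 0.6202 0.0000
    outer loop
      vertex 17.3 11.9 0.0
      vertex 13.9 16.2 28.9
      vertex 17.3 11.9 28.9
    endloop
  endfacet
  facet normal 0.2890 0.9573 0.0000
    outer loop
      vertex 13.9 16.2 0.0
      vertex 8.6 17.8 0.0
      vertex 8.6 17.8 28.9
    endloop
  endfacet
  facet normal 0.2890 0.9573 0.0000
    outer loop
      vertex 13.9 16.2 0.0
      vertex 8.6 17.8 28.9
      vertex 13.9 16.2 28.9
    endloop
  endfacet
  facet normal -0.3491 0.9371 0.0000
    outer loop
      vertex 8.6 17.8 0.0
      vertex 3.5 15.9 0.0
      vertex 3.5 15.9 28.9
    endloop
  endfacet
  facet normal -0.3491 0.9371 0.0000
    outer loop
      vertex 8.6 17.8 0.0
      vertex 3.5 15.9 28.9
      vertex 8.6 17.8 28.9
    endloop
  endfacet
  facet normal -0.8235 0.5673 0.0000
    outer loop
      vertex 3.5 15.9 0.0
      vertex 0.4 11.4 0.0
      vertex 0.4 11.4 28.9
    endloop
  endfacet
  facet normal -0.8235 0.5673 0.0000
    outer loop
      vertex 3.5 15.9 0.0
      vertex 0.4 11.4 28.9
      vertex 3.5 15.9 28.9
    endloop
  endfacet
  facet normal -0.9998 -0.0182 0.0000
    outer loop
      vertex 0.4 11.4 0.0
      vertex 0.5 5.9 0.0
      vertex 0.5 5.9 28.9
    endloop
  endfacet
  facet normal -0.9998 -0.0182 0.0000
    outer loop
      vertex 0.4 11.4 0.0
      vertex 0.5 5.9 28.9
      vertex 0.4 11.4 28.9
    endloop
  endfacet
  facet normal -0.7844 -0.6202 0.0000
    outer loop
      vertex 0.5 5.9 0.0
      vertex 3.9 1.6 0.0
      vertex 3.9 1.6 28.9
    endloop
  endfacet
  facet normal -0.7844 -0.6202 0.0000
    outer loop
      vertex 0.5 5.9 0.0
      vertex 3.9 1.6 28.9
      vertex 0.5 5.9 28.9
    endloop
  endfacet
  facet normal -0.2890 -0.9573 0.0000
    outer loop
      vertex 3.9 1.6 0.0
      vertex 9.2 0.0 0.0
      vertex 9.2 0.0 28.9
    endloop
  endfacet
  facet normal -0.2890 -0.9573 0.0000
    outer loop
      vertex 3.9 1.6 0.0
      vertex 9.2 0.0 28.9
      vertex 3.9 1.6 28.9
    endloop
  endfacet
  facet normal 0.3491 -0.9371 0.0000
    outer loop
      vertex 9.2 0.0 0.0
      vertex 14.3 1.9 0.0
      vertex 14.3 1.9 28.9
    endloop
  endfacet
  facet normal 0.3491 -0.9371 0.0000
    outer loop
      vertex 9.2 0.0 0.0
      vertex 14.3 1.9 28.9
      vertex 9.2 0.0 28.9
    endloop
  endfacet
  facet normal 0.8235 -0.5673 0.0000
    outer loop
      vertex 14.3 1.9 0.0
      vertex 17.4 6.4 0.0
      vertex 17.4 6.4 28.9
    endloop
  endfacet
  facet normal 0.8235 -0.5673 0.0000
    outer loop
      vertex 14.3 1.9 0.0
      vertex 17.4 6.4 28.9
      vertex 14.3 1.9 28.9
    endloop
  endfacet
  facet normal 0.9998 0.0182 0.0000
    outer loop
      vertex 17.4 6.4 0.0
      vertex 17.3 11.9 0.0
      vertex 17.3 11.9 28.9
    endloop
  endfacet
  facet normal 0.9998 0.0182 0.0000
    outer loop
      vertex 17.4 6.4 0.0
      vertex 17.3 11.9 28.9
      vertex 17.4 6.4 28.9
    endloop
  endfacet
endsolid part

The G0 Z moves step by Δz≈9.6 mm. Every layer's G1 loop is the same polygon, so the solid is a straight extrusion of it from z=0 to z≈28.9. Closing with flat bottom and top caps and triangulating gives 36 facets — a regular 10-sided prism (a cylinder approximated with 10 flat sides), circumscribed radius ≈ 8.9 mm, height ≈ 28.9 mm.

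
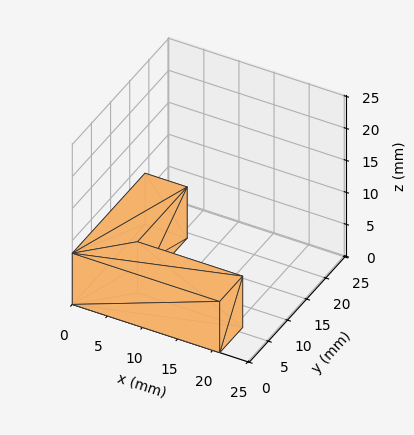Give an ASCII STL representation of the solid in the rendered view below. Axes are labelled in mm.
Reading the render: the shape is an L-shaped prism: outer 21 × 19 mm, arm thicknesses ≈ 6 mm (horizontal) and 6 mm (vertical), extruded 8 mm in z (dimensions read to the nearest mm from the axis ticks). For the STL, each face is triangulated and given an outward normal.

solid part
  facet normal 0.0000 0.0000 -1.0000
    outer loop
      vertex 21.000 6.000 0.000
      vertex 21.000 0.000 0.000
      vertex 0.000 0.000 0.000
    endloop
  endfacet
  facet normal 0.0000 0.0000 -1.0000
    outer loop
      vertex 6.000 6.000 0.000
      vertex 21.000 6.000 0.000
      vertex 0.000 0.000 0.000
    endloop
  endfacet
  facet normal 0.0000 0.0000 -1.0000
    outer loop
      vertex 6.000 19.000 0.000
      vertex 6.000 6.000 0.000
      vertex 0.000 0.000 0.000
    endloop
  endfacet
  facet normal 0.0000 0.0000 -1.0000
    outer loop
      vertex 0.000 19.000 0.000
      vertex 6.000 19.000 0.000
      vertex 0.000 0.000 0.000
    endloop
  endfacet
  facet normal 0.0000 0.0000 1.0000
    outer loop
      vertex 0.000 0.000 8.000
      vertex 21.000 0.000 8.000
      vertex 21.000 6.000 8.000
    endloop
  endfacet
  facet normal 0.0000 0.0000 1.0000
    outer loop
      vertex 0.000 0.000 8.000
      vertex 21.000 6.000 8.000
      vertex 6.000 6.000 8.000
    endloop
  endfacet
  facet normal 0.0000 0.0000 1.0000
    outer loop
      vertex 0.000 0.000 8.000
      vertex 6.000 6.000 8.000
      vertex 6.000 19.000 8.000
    endloop
  endfacet
  facet normal 0.0000 0.0000 1.0000
    outer loop
      vertex 0.000 0.000 8.000
      vertex 6.000 19.000 8.000
      vertex 0.000 19.000 8.000
    endloop
  endfacet
  facet normal 0.0000 -1.0000 0.0000
    outer loop
      vertex 0.000 0.000 0.000
      vertex 21.000 0.000 0.000
      vertex 21.000 0.000 8.000
    endloop
  endfacet
  facet normal 0.0000 -1.0000 0.0000
    outer loop
      vertex 0.000 0.000 0.000
      vertex 21.000 0.000 8.000
      vertex 0.000 0.000 8.000
    endloop
  endfacet
  facet normal 1.0000 0.0000 0.0000
    outer loop
      vertex 21.000 0.000 0.000
      vertex 21.000 6.000 0.000
      vertex 21.000 6.000 8.000
    endloop
  endfacet
  facet normal 1.0000 0.0000 0.0000
    outer loop
      vertex 21.000 0.000 0.000
      vertex 21.000 6.000 8.000
      vertex 21.000 0.000 8.000
    endloop
  endfacet
  facet normal 0.0000 1.0000 0.0000
    outer loop
      vertex 21.000 6.000 0.000
      vertex 6.000 6.000 0.000
      vertex 6.000 6.000 8.000
    endloop
  endfacet
  facet normal 0.0000 1.0000 0.0000
    outer loop
      vertex 21.000 6.000 0.000
      vertex 6.000 6.000 8.000
      vertex 21.000 6.000 8.000
    endloop
  endfacet
  facet normal 1.0000 0.0000 0.0000
    outer loop
      vertex 6.000 6.000 0.000
      vertex 6.000 19.000 0.000
      vertex 6.000 19.000 8.000
    endloop
  endfacet
  facet normal 1.0000 0.0000 0.0000
    outer loop
      vertex 6.000 6.000 0.000
      vertex 6.000 19.000 8.000
      vertex 6.000 6.000 8.000
    endloop
  endfacet
  facet normal 0.0000 1.0000 0.0000
    outer loop
      vertex 6.000 19.000 0.000
      vertex 0.000 19.000 0.000
      vertex 0.000 19.000 8.000
    endloop
  endfacet
  facet normal 0.0000 1.0000 0.0000
    outer loop
      vertex 6.000 19.000 0.000
      vertex 0.000 19.000 8.000
      vertex 6.000 19.000 8.000
    endloop
  endfacet
  facet normal -1.0000 0.0000 0.0000
    outer loop
      vertex 0.000 19.000 0.000
      vertex 0.000 0.000 0.000
      vertex 0.000 0.000 8.000
    endloop
  endfacet
  facet normal -1.0000 0.0000 0.0000
    outer loop
      vertex 0.000 19.000 0.000
      vertex 0.000 0.000 8.000
      vertex 0.000 19.000 8.000
    endloop
  endfacet
endsolid part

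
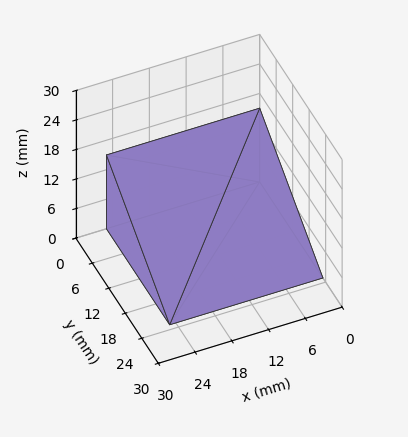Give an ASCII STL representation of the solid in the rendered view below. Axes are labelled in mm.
Reading the render: the shape is a wedge (ramp): 25 × 23 mm base, rising to 15 mm along the y=0 edge and sloping linearly to z=0 at y=23 (dimensions read to the nearest mm from the axis ticks). For the STL, each face is triangulated and given an outward normal.

solid part
  facet normal 0.0000 0.0000 -1.0000
    outer loop
      vertex 25.0 23.0 0.0
      vertex 25.0 0.0 0.0
      vertex 0.0 0.0 0.0
    endloop
  endfacet
  facet normal 0.0000 0.0000 -1.0000
    outer loop
      vertex 0.0 23.0 0.0
      vertex 25.0 23.0 0.0
      vertex 0.0 0.0 0.0
    endloop
  endfacet
  facet normal 0.0000 -1.0000 0.0000
    outer loop
      vertex 0.0 0.0 0.0
      vertex 25.0 0.0 0.0
      vertex 25.0 0.0 15.0
    endloop
  endfacet
  facet normal 0.0000 -1.0000 0.0000
    outer loop
      vertex 0.0 0.0 0.0
      vertex 25.0 0.0 15.0
      vertex 0.0 0.0 15.0
    endloop
  endfacet
  facet normal 0.0000 0.5463 0.8376
    outer loop
      vertex 0.0 0.0 15.0
      vertex 25.0 0.0 15.0
      vertex 25.0 23.0 0.0
    endloop
  endfacet
  facet normal 0.0000 0.5463 0.8376
    outer loop
      vertex 0.0 0.0 15.0
      vertex 25.0 23.0 0.0
      vertex 0.0 23.0 0.0
    endloop
  endfacet
  facet normal -1.0000 0.0000 0.0000
    outer loop
      vertex 0.0 0.0 15.0
      vertex 0.0 23.0 0.0
      vertex 0.0 0.0 0.0
    endloop
  endfacet
  facet normal 1.0000 0.0000 0.0000
    outer loop
      vertex 25.0 0.0 0.0
      vertex 25.0 23.0 0.0
      vertex 25.0 0.0 15.0
    endloop
  endfacet
endsolid part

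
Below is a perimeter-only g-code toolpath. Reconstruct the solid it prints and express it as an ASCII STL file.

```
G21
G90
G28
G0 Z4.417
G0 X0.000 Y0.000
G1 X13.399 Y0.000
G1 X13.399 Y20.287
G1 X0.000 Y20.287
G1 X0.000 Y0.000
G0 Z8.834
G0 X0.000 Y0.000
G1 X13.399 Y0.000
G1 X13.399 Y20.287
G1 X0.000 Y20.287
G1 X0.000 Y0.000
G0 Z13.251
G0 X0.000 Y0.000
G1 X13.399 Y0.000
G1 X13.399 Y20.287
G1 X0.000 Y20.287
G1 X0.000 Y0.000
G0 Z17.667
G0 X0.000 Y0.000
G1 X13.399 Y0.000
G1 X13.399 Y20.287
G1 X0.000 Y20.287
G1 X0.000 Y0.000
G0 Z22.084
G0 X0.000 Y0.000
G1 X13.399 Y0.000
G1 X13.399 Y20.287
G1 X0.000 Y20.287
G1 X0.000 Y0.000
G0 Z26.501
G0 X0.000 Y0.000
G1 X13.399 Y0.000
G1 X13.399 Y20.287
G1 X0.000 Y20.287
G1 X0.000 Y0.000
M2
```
solid part
  facet normal 0.0000 0.0000 -1.0000
    outer loop
      vertex 13.399 20.287 0.000
      vertex 13.399 0.000 0.000
      vertex 0.000 0.000 0.000
    endloop
  endfacet
  facet normal 0.0000 0.0000 -1.0000
    outer loop
      vertex 0.000 20.287 0.000
      vertex 13.399 20.287 0.000
      vertex 0.000 0.000 0.000
    endloop
  endfacet
  facet normal 0.0000 0.0000 1.0000
    outer loop
      vertex 0.000 0.000 26.501
      vertex 13.399 0.000 26.501
      vertex 13.399 20.287 26.501
    endloop
  endfacet
  facet normal 0.0000 0.0000 1.0000
    outer loop
      vertex 0.000 0.000 26.501
      vertex 13.399 20.287 26.501
      vertex 0.000 20.287 26.501
    endloop
  endfacet
  facet normal 0.0000 -1.0000 0.0000
    outer loop
      vertex 0.000 0.000 0.000
      vertex 13.399 0.000 0.000
      vertex 13.399 0.000 26.501
    endloop
  endfacet
  facet normal 0.0000 -1.0000 0.0000
    outer loop
      vertex 0.000 0.000 0.000
      vertex 13.399 0.000 26.501
      vertex 0.000 0.000 26.501
    endloop
  endfacet
  facet normal 0.0000 1.0000 0.0000
    outer loop
      vertex 13.399 20.287 26.501
      vertex 13.399 20.287 0.000
      vertex 0.000 20.287 0.000
    endloop
  endfacet
  facet normal 0.0000 1.0000 0.0000
    outer loop
      vertex 0.000 20.287 26.501
      vertex 13.399 20.287 26.501
      vertex 0.000 20.287 0.000
    endloop
  endfacet
  facet normal -1.0000 0.0000 0.0000
    outer loop
      vertex 0.000 20.287 26.501
      vertex 0.000 20.287 0.000
      vertex 0.000 0.000 0.000
    endloop
  endfacet
  facet normal -1.0000 0.0000 0.0000
    outer loop
      vertex 0.000 0.000 26.501
      vertex 0.000 20.287 26.501
      vertex 0.000 0.000 0.000
    endloop
  endfacet
  facet normal 1.0000 0.0000 0.0000
    outer loop
      vertex 13.399 0.000 0.000
      vertex 13.399 20.287 0.000
      vertex 13.399 20.287 26.501
    endloop
  endfacet
  facet normal 1.0000 0.0000 0.0000
    outer loop
      vertex 13.399 0.000 0.000
      vertex 13.399 20.287 26.501
      vertex 13.399 0.000 26.501
    endloop
  endfacet
endsolid part

The G0 Z moves step by Δz≈4.417 mm. Every layer's G1 loop is the same polygon, so the solid is a straight extrusion of it from z=0 to z≈26.5. Closing with flat bottom and top caps and triangulating gives 12 facets — a rectangular box, roughly 13.4 × 20.3 mm footprint and 26.5 mm tall.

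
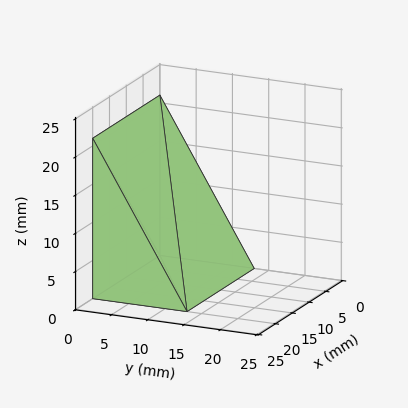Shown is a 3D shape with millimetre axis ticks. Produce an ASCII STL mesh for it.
Reading the render: the shape is a wedge (ramp): 20 × 13 mm base, rising to 21 mm along the y=0 edge and sloping linearly to z=0 at y=13 (dimensions read to the nearest mm from the axis ticks). For the STL, each face is triangulated and given an outward normal.

solid part
  facet normal 0.0000 0.0000 -1.0000
    outer loop
      vertex 20.00 13.00 0.00
      vertex 20.00 0.00 0.00
      vertex 0.00 0.00 0.00
    endloop
  endfacet
  facet normal 0.0000 0.0000 -1.0000
    outer loop
      vertex 0.00 13.00 0.00
      vertex 20.00 13.00 0.00
      vertex 0.00 0.00 0.00
    endloop
  endfacet
  facet normal 0.0000 -1.0000 0.0000
    outer loop
      vertex 0.00 0.00 0.00
      vertex 20.00 0.00 0.00
      vertex 20.00 0.00 21.00
    endloop
  endfacet
  facet normal 0.0000 -1.0000 0.0000
    outer loop
      vertex 0.00 0.00 0.00
      vertex 20.00 0.00 21.00
      vertex 0.00 0.00 21.00
    endloop
  endfacet
  facet normal 0.0000 0.8503 0.5264
    outer loop
      vertex 0.00 0.00 21.00
      vertex 20.00 0.00 21.00
      vertex 20.00 13.00 0.00
    endloop
  endfacet
  facet normal 0.0000 0.8503 0.5264
    outer loop
      vertex 0.00 0.00 21.00
      vertex 20.00 13.00 0.00
      vertex 0.00 13.00 0.00
    endloop
  endfacet
  facet normal -1.0000 0.0000 0.0000
    outer loop
      vertex 0.00 0.00 21.00
      vertex 0.00 13.00 0.00
      vertex 0.00 0.00 0.00
    endloop
  endfacet
  facet normal 1.0000 0.0000 0.0000
    outer loop
      vertex 20.00 0.00 0.00
      vertex 20.00 13.00 0.00
      vertex 20.00 0.00 21.00
    endloop
  endfacet
endsolid part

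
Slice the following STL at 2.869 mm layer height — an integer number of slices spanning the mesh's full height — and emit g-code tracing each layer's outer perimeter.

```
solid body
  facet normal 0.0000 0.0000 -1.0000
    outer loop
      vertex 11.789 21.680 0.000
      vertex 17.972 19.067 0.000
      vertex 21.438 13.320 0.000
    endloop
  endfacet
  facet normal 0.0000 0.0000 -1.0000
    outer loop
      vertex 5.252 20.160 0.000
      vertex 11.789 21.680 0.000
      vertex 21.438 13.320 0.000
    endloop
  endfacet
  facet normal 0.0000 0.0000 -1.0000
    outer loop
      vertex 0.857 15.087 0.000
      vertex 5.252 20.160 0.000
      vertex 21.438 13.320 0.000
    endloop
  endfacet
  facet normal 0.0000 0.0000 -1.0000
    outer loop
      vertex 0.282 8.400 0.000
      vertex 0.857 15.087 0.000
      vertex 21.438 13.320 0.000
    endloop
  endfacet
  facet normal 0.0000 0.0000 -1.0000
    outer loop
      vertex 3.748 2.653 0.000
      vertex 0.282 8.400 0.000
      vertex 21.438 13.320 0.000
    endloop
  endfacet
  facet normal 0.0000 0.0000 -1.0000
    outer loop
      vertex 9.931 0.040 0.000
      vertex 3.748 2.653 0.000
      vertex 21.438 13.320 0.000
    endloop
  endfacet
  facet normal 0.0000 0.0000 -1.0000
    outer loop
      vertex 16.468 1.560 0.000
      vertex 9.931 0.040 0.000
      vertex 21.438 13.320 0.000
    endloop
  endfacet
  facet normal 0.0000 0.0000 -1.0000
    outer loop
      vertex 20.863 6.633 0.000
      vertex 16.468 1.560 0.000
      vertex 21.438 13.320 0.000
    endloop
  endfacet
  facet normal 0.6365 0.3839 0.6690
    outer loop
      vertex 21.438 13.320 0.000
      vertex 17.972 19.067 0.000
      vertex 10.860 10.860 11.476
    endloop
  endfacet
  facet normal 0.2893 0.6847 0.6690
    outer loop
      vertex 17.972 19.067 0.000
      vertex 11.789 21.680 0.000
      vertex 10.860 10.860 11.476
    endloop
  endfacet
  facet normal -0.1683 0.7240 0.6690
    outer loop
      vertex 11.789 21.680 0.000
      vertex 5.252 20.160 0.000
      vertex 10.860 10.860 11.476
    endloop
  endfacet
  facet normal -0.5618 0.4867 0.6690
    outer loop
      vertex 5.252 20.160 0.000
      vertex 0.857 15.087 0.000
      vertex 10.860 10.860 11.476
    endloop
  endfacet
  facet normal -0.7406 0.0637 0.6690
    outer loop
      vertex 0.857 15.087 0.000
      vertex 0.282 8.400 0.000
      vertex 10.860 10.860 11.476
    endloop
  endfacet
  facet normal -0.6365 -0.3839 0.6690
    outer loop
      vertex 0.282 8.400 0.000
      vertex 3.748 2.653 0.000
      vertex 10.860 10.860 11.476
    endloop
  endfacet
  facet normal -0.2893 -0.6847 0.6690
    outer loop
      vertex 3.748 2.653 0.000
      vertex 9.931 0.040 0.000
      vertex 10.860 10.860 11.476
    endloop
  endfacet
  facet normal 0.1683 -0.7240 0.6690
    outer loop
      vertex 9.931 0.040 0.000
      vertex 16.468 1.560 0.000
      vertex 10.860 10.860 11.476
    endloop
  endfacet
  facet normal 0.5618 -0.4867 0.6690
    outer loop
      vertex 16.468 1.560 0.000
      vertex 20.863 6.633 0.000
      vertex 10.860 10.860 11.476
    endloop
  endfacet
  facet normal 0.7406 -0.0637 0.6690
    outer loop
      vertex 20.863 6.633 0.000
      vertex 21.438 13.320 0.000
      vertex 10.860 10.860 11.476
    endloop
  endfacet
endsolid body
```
; perimeter-only toolpath
G21 ; units = mm
G90 ; absolute positioning
G28 ; home
; layer 1
G0 Z2.869
G0 X18.793 Y12.705
G1 X16.194 Y17.015
G1 X11.557 Y18.975
G1 X6.654 Y17.835
G1 X3.358 Y14.030
G1 X2.926 Y9.015
G1 X5.526 Y4.705
G1 X10.163 Y2.745
G1 X15.066 Y3.885
G1 X18.362 Y7.690
G1 X18.793 Y12.705
; layer 2
G0 Z5.738
G0 X16.149 Y12.090
G1 X14.416 Y14.963
G1 X11.325 Y16.270
G1 X8.056 Y15.510
G1 X5.858 Y12.973
G1 X5.571 Y9.630
G1 X7.304 Y6.756
G1 X10.395 Y5.450
G1 X13.664 Y6.210
G1 X15.861 Y8.746
G1 X16.149 Y12.090
; layer 3
G0 Z8.607
G0 X13.505 Y11.475
G1 X12.638 Y12.912
G1 X11.092 Y13.565
G1 X9.458 Y13.185
G1 X8.359 Y11.917
G1 X8.215 Y10.245
G1 X9.082 Y8.808
G1 X10.628 Y8.155
G1 X12.262 Y8.535
G1 X13.361 Y9.803
G1 X13.505 Y11.475
M2 ; end

The solid is a regular 10-sided pyramid, base circumscribed radius ≈ 10.9 mm, apex at z ≈ 11.5 mm. Slicing at Δz = 2.869 mm — 4 equal slices spanning the solid's height, so layer i sits at z = i·h/4 — gives 3 non-empty perimeters. Each is a 10-segment closed polygon; G0 lifts to the layer z and rapids to the start vertex, then G1 traces the edges. The cross-section shrinks linearly with z (the slice at the apex is degenerate and omitted).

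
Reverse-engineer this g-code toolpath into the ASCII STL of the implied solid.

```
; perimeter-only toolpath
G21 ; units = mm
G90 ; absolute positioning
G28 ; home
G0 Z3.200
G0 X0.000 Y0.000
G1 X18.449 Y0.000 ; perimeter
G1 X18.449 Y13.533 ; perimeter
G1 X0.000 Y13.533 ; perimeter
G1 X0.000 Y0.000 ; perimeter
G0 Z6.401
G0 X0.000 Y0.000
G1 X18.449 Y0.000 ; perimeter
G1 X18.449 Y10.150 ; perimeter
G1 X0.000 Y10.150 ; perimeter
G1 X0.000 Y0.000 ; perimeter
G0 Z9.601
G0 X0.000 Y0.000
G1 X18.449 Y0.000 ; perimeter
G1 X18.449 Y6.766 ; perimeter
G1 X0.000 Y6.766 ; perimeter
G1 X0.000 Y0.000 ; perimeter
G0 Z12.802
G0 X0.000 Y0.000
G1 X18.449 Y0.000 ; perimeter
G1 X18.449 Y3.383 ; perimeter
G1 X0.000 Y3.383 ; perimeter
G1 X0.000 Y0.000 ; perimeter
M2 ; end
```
solid part
  facet normal 0.0000 0.0000 -1.0000
    outer loop
      vertex 18.449 16.916 0.000
      vertex 18.449 0.000 0.000
      vertex 0.000 0.000 0.000
    endloop
  endfacet
  facet normal 0.0000 0.0000 -1.0000
    outer loop
      vertex 0.000 16.916 0.000
      vertex 18.449 16.916 0.000
      vertex 0.000 0.000 0.000
    endloop
  endfacet
  facet normal 0.0000 -1.0000 0.0000
    outer loop
      vertex 0.000 0.000 0.000
      vertex 18.449 0.000 0.000
      vertex 18.449 0.000 16.002
    endloop
  endfacet
  facet normal 0.0000 -1.0000 0.0000
    outer loop
      vertex 0.000 0.000 0.000
      vertex 18.449 0.000 16.002
      vertex 0.000 0.000 16.002
    endloop
  endfacet
  facet normal 0.0000 0.6872 0.7265
    outer loop
      vertex 0.000 0.000 16.002
      vertex 18.449 0.000 16.002
      vertex 18.449 16.916 0.000
    endloop
  endfacet
  facet normal 0.0000 0.6872 0.7265
    outer loop
      vertex 0.000 0.000 16.002
      vertex 18.449 16.916 0.000
      vertex 0.000 16.916 0.000
    endloop
  endfacet
  facet normal -1.0000 0.0000 0.0000
    outer loop
      vertex 0.000 0.000 16.002
      vertex 0.000 16.916 0.000
      vertex 0.000 0.000 0.000
    endloop
  endfacet
  facet normal 1.0000 0.0000 0.0000
    outer loop
      vertex 18.449 0.000 0.000
      vertex 18.449 16.916 0.000
      vertex 18.449 0.000 16.002
    endloop
  endfacet
endsolid part

The G0 Z moves step by Δz≈3.200 mm. The G1 loops shrink linearly with z, so the solid tapers from its base footprint up to z≈16. Closing with a flat bottom cap and the tapered top and triangulating gives 8 facets — a wedge (ramp): 18.4 × 16.9 mm base, rising to 16 mm along the y=0 edge and sloping linearly to z=0 at y=16.9.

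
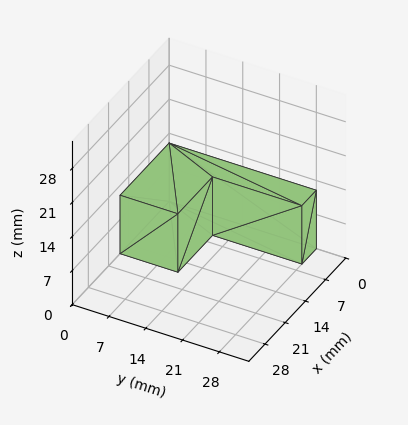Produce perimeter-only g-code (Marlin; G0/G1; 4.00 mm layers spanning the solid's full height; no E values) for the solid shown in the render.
Reading the render: the shape is an L-shaped prism: outer 17 × 28 mm, arm thicknesses ≈ 11 mm (horizontal) and 5 mm (vertical), extruded 12 mm in z (dimensions read to the nearest mm from the axis ticks). For the g-code, the solid's height is divided into equal slices at the stated Δz and each level perimeter traced with G1 moves after a G0 lift.

; perimeter-only toolpath
G21 ; units = mm
G90 ; absolute positioning
G28 ; home
; layer 1
G0 Z4.00
G0 X0.00 Y0.00
G1 X17.00 Y0.00
G1 X17.00 Y11.00
G1 X5.00 Y11.00
G1 X5.00 Y28.00
G1 X0.00 Y28.00
G1 X0.00 Y0.00
; layer 2
G0 Z8.00
G0 X0.00 Y0.00
G1 X17.00 Y0.00
G1 X17.00 Y11.00
G1 X5.00 Y11.00
G1 X5.00 Y28.00
G1 X0.00 Y28.00
G1 X0.00 Y0.00
; layer 3
G0 Z12.00
G0 X0.00 Y0.00
G1 X17.00 Y0.00
G1 X17.00 Y11.00
G1 X5.00 Y11.00
G1 X5.00 Y28.00
G1 X0.00 Y28.00
G1 X0.00 Y0.00
M2 ; end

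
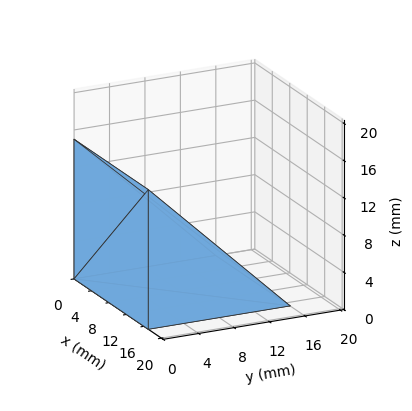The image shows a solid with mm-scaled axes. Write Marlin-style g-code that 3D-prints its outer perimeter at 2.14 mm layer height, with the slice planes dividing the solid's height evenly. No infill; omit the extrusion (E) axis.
Reading the render: the shape is a wedge (ramp): 17 × 16 mm base, rising to 15 mm along the y=0 edge and sloping linearly to z=0 at y=16 (dimensions read to the nearest mm from the axis ticks). For the g-code, the solid's height is divided into equal slices at the stated Δz and each level perimeter traced with G1 moves after a G0 lift.

; perimeter-only toolpath
G21 ; units = mm
G90 ; absolute positioning
G28 ; home
; layer 1
G0 Z2.14
G0 X0.00 Y0.00
G1 X17.00 Y0.00
G1 X17.00 Y13.71
G1 X0.00 Y13.71
G1 X0.00 Y0.00
; layer 2
G0 Z4.29
G0 X0.00 Y0.00
G1 X17.00 Y0.00
G1 X17.00 Y11.43
G1 X0.00 Y11.43
G1 X0.00 Y0.00
; layer 3
G0 Z6.43
G0 X0.00 Y0.00
G1 X17.00 Y0.00
G1 X17.00 Y9.14
G1 X0.00 Y9.14
G1 X0.00 Y0.00
; layer 4
G0 Z8.57
G0 X0.00 Y0.00
G1 X17.00 Y0.00
G1 X17.00 Y6.86
G1 X0.00 Y6.86
G1 X0.00 Y0.00
; layer 5
G0 Z10.71
G0 X0.00 Y0.00
G1 X17.00 Y0.00
G1 X17.00 Y4.57
G1 X0.00 Y4.57
G1 X0.00 Y0.00
; layer 6
G0 Z12.86
G0 X0.00 Y0.00
G1 X17.00 Y0.00
G1 X17.00 Y2.29
G1 X0.00 Y2.29
G1 X0.00 Y0.00
M2 ; end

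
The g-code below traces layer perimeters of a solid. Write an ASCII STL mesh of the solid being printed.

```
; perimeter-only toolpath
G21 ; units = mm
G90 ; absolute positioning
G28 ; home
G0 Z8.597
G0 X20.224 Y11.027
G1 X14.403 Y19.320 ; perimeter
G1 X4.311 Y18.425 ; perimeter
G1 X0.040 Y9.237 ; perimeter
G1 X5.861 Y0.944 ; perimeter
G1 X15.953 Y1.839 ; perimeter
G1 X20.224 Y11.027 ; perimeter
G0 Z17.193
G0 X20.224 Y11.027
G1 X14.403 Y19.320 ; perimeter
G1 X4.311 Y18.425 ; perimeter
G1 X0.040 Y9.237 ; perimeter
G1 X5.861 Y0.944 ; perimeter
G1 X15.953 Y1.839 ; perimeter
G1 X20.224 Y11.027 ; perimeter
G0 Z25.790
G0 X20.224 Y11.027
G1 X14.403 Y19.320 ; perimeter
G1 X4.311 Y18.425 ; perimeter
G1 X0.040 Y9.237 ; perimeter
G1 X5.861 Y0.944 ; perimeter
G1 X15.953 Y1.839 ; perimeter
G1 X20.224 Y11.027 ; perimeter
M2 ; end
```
solid part
  facet normal 0.0000 0.0000 -1.0000
    outer loop
      vertex 4.311 18.425 0.000
      vertex 14.403 19.320 0.000
      vertex 20.224 11.027 0.000
    endloop
  endfacet
  facet normal 0.0000 0.0000 -1.0000
    outer loop
      vertex 0.040 9.237 0.000
      vertex 4.311 18.425 0.000
      vertex 20.224 11.027 0.000
    endloop
  endfacet
  facet normal 0.0000 0.0000 -1.0000
    outer loop
      vertex 5.861 0.944 0.000
      vertex 0.040 9.237 0.000
      vertex 20.224 11.027 0.000
    endloop
  endfacet
  facet normal 0.0000 0.0000 -1.0000
    outer loop
      vertex 15.953 1.839 0.000
      vertex 5.861 0.944 0.000
      vertex 20.224 11.027 0.000
    endloop
  endfacet
  facet normal 0.0000 0.0000 1.0000
    outer loop
      vertex 20.224 11.027 25.790
      vertex 14.403 19.320 25.790
      vertex 4.311 18.425 25.790
    endloop
  endfacet
  facet normal 0.0000 0.0000 1.0000
    outer loop
      vertex 20.224 11.027 25.790
      vertex 4.311 18.425 25.790
      vertex 0.040 9.237 25.790
    endloop
  endfacet
  facet normal 0.0000 0.0000 1.0000
    outer loop
      vertex 20.224 11.027 25.790
      vertex 0.040 9.237 25.790
      vertex 5.861 0.944 25.790
    endloop
  endfacet
  facet normal 0.0000 0.0000 1.0000
    outer loop
      vertex 20.224 11.027 25.790
      vertex 5.861 0.944 25.790
      vertex 15.953 1.839 25.790
    endloop
  endfacet
  facet normal 0.8185 0.5745 0.0000
    outer loop
      vertex 20.224 11.027 0.000
      vertex 14.403 19.320 0.000
      vertex 14.403 19.320 25.790
    endloop
  endfacet
  facet normal 0.8185 0.5745 0.0000
    outer loop
      vertex 20.224 11.027 0.000
      vertex 14.403 19.320 25.790
      vertex 20.224 11.027 25.790
    endloop
  endfacet
  facet normal -0.0883 0.9961 0.0000
    outer loop
      vertex 14.403 19.320 0.000
      vertex 4.311 18.425 0.000
      vertex 4.311 18.425 25.790
    endloop
  endfacet
  facet normal -0.0883 0.9961 0.0000
    outer loop
      vertex 14.403 19.320 0.000
      vertex 4.311 18.425 25.790
      vertex 14.403 19.320 25.790
    endloop
  endfacet
  facet normal -0.9068 0.4215 0.0000
    outer loop
      vertex 4.311 18.425 0.000
      vertex 0.040 9.237 0.000
      vertex 0.040 9.237 25.790
    endloop
  endfacet
  facet normal -0.9068 0.4215 0.0000
    outer loop
      vertex 4.311 18.425 0.000
      vertex 0.040 9.237 25.790
      vertex 4.311 18.425 25.790
    endloop
  endfacet
  facet normal -0.8185 -0.5745 0.0000
    outer loop
      vertex 0.040 9.237 0.000
      vertex 5.861 0.944 0.000
      vertex 5.861 0.944 25.790
    endloop
  endfacet
  facet normal -0.8185 -0.5745 0.0000
    outer loop
      vertex 0.040 9.237 0.000
      vertex 5.861 0.944 25.790
      vertex 0.040 9.237 25.790
    endloop
  endfacet
  facet normal 0.0883 -0.9961 0.0000
    outer loop
      vertex 5.861 0.944 0.000
      vertex 15.953 1.839 0.000
      vertex 15.953 1.839 25.790
    endloop
  endfacet
  facet normal 0.0883 -0.9961 0.0000
    outer loop
      vertex 5.861 0.944 0.000
      vertex 15.953 1.839 25.790
      vertex 5.861 0.944 25.790
    endloop
  endfacet
  facet normal 0.9068 -0.4215 0.0000
    outer loop
      vertex 15.953 1.839 0.000
      vertex 20.224 11.027 0.000
      vertex 20.224 11.027 25.790
    endloop
  endfacet
  facet normal 0.9068 -0.4215 0.0000
    outer loop
      vertex 15.953 1.839 0.000
      vertex 20.224 11.027 25.790
      vertex 15.953 1.839 25.790
    endloop
  endfacet
endsolid part

The G0 Z moves step by Δz≈8.597 mm. Every layer's G1 loop is the same polygon, so the solid is a straight extrusion of it from z=0 to z≈25.8. Closing with flat bottom and top caps and triangulating gives 20 facets — a regular 6-sided prism (a cylinder approximated with 6 flat sides), circumscribed radius ≈ 10.1 mm, height ≈ 25.8 mm.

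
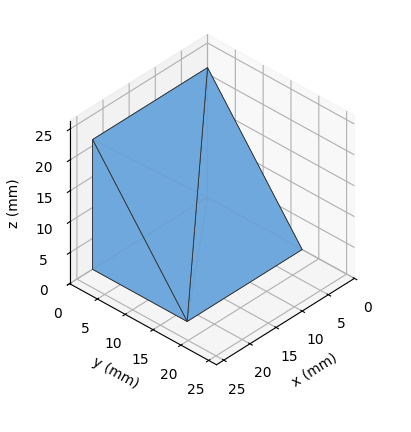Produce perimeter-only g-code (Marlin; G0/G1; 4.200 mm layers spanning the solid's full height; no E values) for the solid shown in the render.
Reading the render: the shape is a wedge (ramp): 22 × 17 mm base, rising to 21 mm along the y=0 edge and sloping linearly to z=0 at y=17 (dimensions read to the nearest mm from the axis ticks). For the g-code, the solid's height is divided into equal slices at the stated Δz and each level perimeter traced with G1 moves after a G0 lift.

; perimeter-only toolpath
G21 ; units = mm
G90 ; absolute positioning
G28 ; home
; layer 1
G0 Z4.200
G0 X0.000 Y0.000
G1 X22.000 Y0.000
G1 X22.000 Y13.600
G1 X0.000 Y13.600
G1 X0.000 Y0.000
; layer 2
G0 Z8.400
G0 X0.000 Y0.000
G1 X22.000 Y0.000
G1 X22.000 Y10.200
G1 X0.000 Y10.200
G1 X0.000 Y0.000
; layer 3
G0 Z12.600
G0 X0.000 Y0.000
G1 X22.000 Y0.000
G1 X22.000 Y6.800
G1 X0.000 Y6.800
G1 X0.000 Y0.000
; layer 4
G0 Z16.800
G0 X0.000 Y0.000
G1 X22.000 Y0.000
G1 X22.000 Y3.400
G1 X0.000 Y3.400
G1 X0.000 Y0.000
M2 ; end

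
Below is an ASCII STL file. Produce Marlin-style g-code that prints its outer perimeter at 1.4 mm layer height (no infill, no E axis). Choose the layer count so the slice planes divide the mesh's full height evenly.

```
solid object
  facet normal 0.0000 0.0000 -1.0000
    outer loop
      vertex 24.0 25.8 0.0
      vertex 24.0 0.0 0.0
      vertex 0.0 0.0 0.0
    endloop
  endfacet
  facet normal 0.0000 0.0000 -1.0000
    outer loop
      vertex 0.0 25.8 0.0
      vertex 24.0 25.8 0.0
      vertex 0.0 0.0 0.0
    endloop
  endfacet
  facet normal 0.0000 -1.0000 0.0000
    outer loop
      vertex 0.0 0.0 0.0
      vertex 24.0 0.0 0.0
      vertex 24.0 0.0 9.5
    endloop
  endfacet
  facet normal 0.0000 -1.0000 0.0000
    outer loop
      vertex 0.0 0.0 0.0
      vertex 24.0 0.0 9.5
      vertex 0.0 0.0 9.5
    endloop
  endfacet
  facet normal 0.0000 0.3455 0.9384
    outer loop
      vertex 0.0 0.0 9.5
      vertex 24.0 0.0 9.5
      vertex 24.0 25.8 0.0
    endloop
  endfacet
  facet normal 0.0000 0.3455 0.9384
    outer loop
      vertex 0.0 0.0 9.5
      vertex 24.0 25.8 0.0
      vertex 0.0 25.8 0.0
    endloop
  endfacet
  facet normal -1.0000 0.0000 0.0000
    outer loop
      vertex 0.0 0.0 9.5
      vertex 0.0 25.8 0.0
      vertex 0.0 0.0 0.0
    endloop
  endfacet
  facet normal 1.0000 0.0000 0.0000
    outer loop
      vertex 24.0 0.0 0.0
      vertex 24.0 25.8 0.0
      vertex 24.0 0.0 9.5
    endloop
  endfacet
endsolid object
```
; perimeter-only toolpath
G21 ; units = mm
G90 ; absolute positioning
G28 ; home
; layer 1
G0 Z1.4
G0 X0.0 Y0.0
G1 X24.0 Y0.0
G1 X24.0 Y22.1
G1 X0.0 Y22.1
G1 X0.0 Y0.0
; layer 2
G0 Z2.7
G0 X0.0 Y0.0
G1 X24.0 Y0.0
G1 X24.0 Y18.4
G1 X0.0 Y18.4
G1 X0.0 Y0.0
; layer 3
G0 Z4.1
G0 X0.0 Y0.0
G1 X24.0 Y0.0
G1 X24.0 Y14.7
G1 X0.0 Y14.7
G1 X0.0 Y0.0
; layer 4
G0 Z5.4
G0 X0.0 Y0.0
G1 X24.0 Y0.0
G1 X24.0 Y11.1
G1 X0.0 Y11.1
G1 X0.0 Y0.0
; layer 5
G0 Z6.8
G0 X0.0 Y0.0
G1 X24.0 Y0.0
G1 X24.0 Y7.4
G1 X0.0 Y7.4
G1 X0.0 Y0.0
; layer 6
G0 Z8.1
G0 X0.0 Y0.0
G1 X24.0 Y0.0
G1 X24.0 Y3.7
G1 X0.0 Y3.7
G1 X0.0 Y0.0
M2 ; end

The solid is a wedge (ramp): 24 × 25.8 mm base, rising to 9.5 mm along the y=0 edge and sloping linearly to z=0 at y=25.8. Slicing at Δz = 1.4 mm — 7 equal slices spanning the solid's height, so layer i sits at z = i·h/7 — gives 6 non-empty perimeters. Each is a 4-segment closed polygon; G0 lifts to the layer z and rapids to the start vertex, then G1 traces the edges. The cross-section shrinks linearly with z (the slice at the apex is degenerate and omitted).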